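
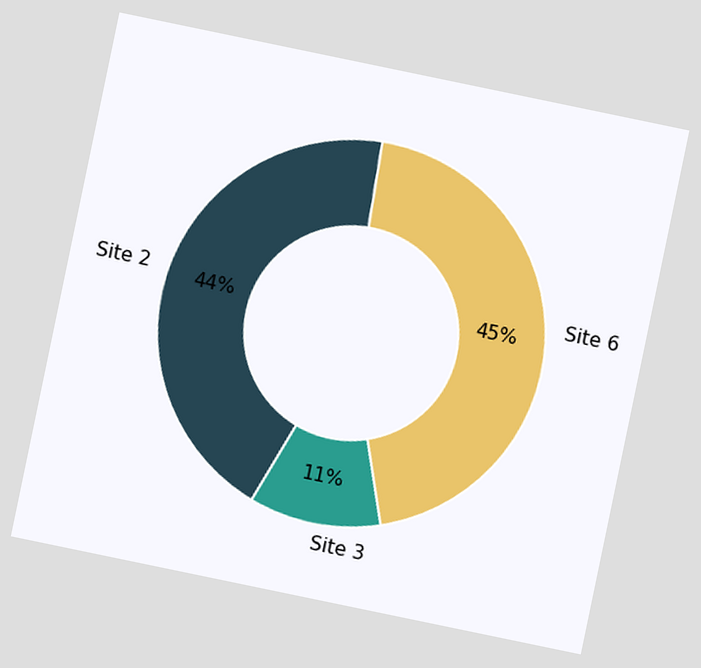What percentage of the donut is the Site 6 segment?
45%

The chart is tilted about 12° clockwise. The Site 6 segment takes up 45% of the ring.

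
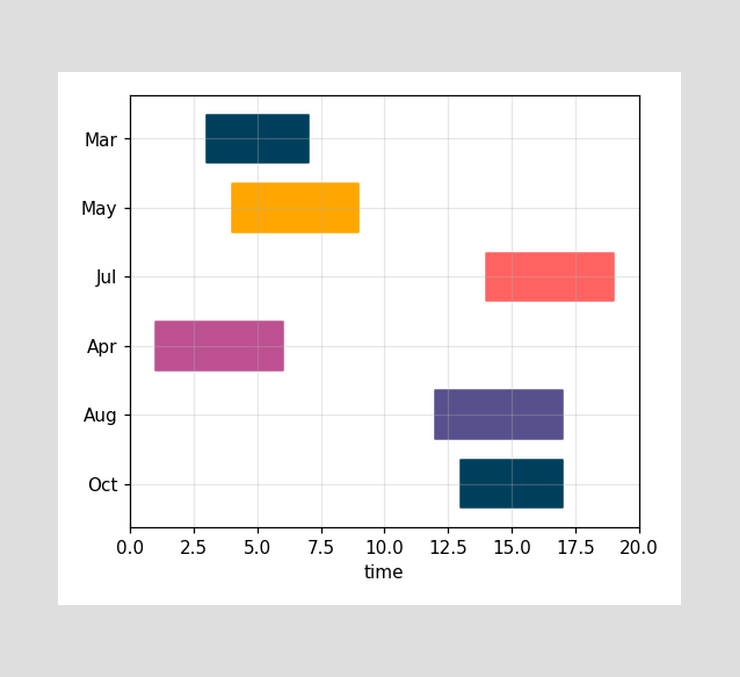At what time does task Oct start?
13

The Oct bar begins at t=13.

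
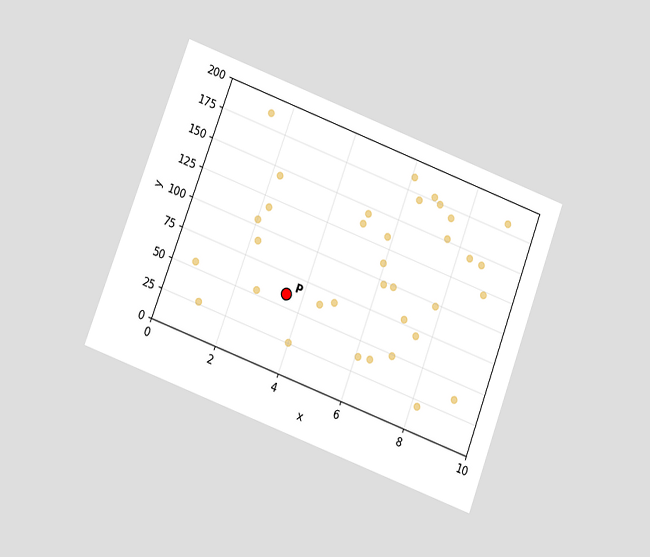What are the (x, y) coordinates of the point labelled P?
(3.5, 60)

The chart is tilted about 21° clockwise and viewed at a slight angle. Following the gridlines from P to each axis, P sits at (3.5, 60).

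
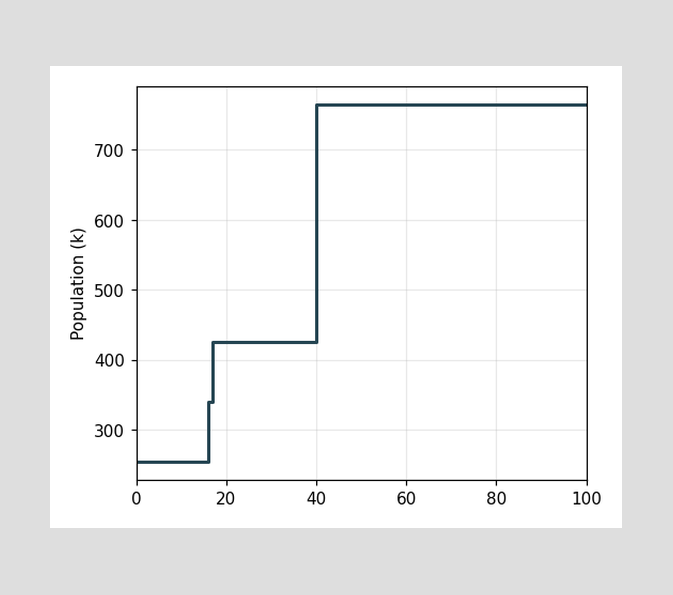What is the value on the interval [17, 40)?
On [17, 40) the step sits at 425k.

425k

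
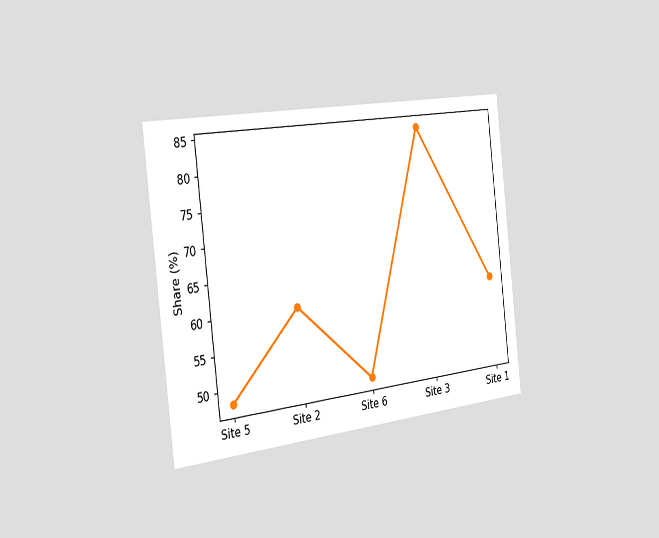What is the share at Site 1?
The chart is tilted about 7° counter-clockwise and viewed slightly from the left. At Site 1, the line is at 60%.

60%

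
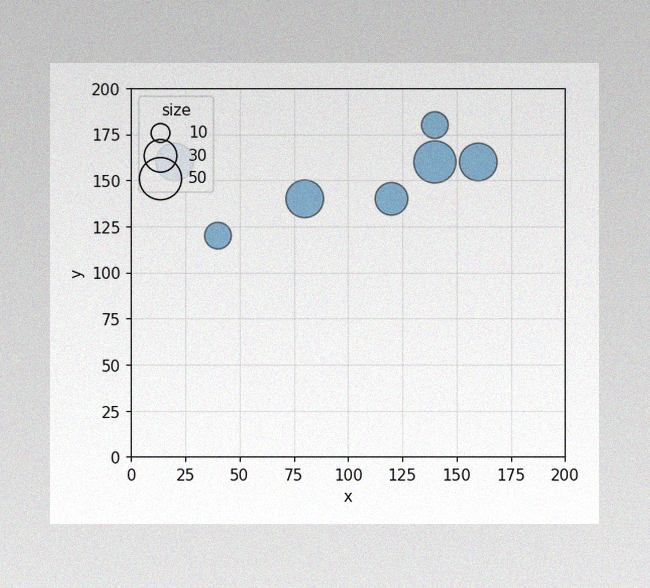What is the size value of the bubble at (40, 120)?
20

The image has some photo noise and uneven lighting. Matching the bubble at (40, 120) against the size legend gives 20.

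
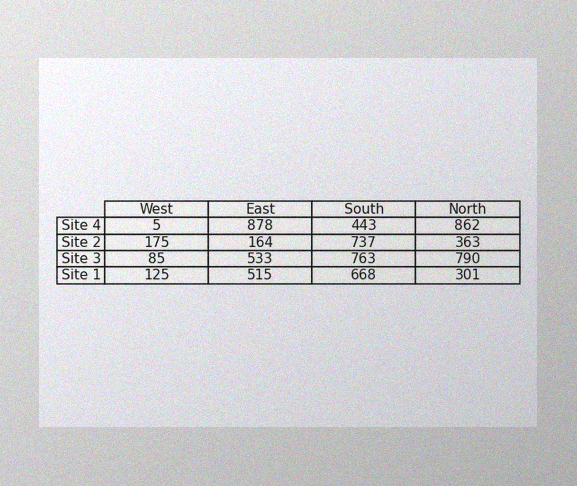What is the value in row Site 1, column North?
The image has some photo noise and uneven lighting. The (Site 1, North) cell reads 301.

301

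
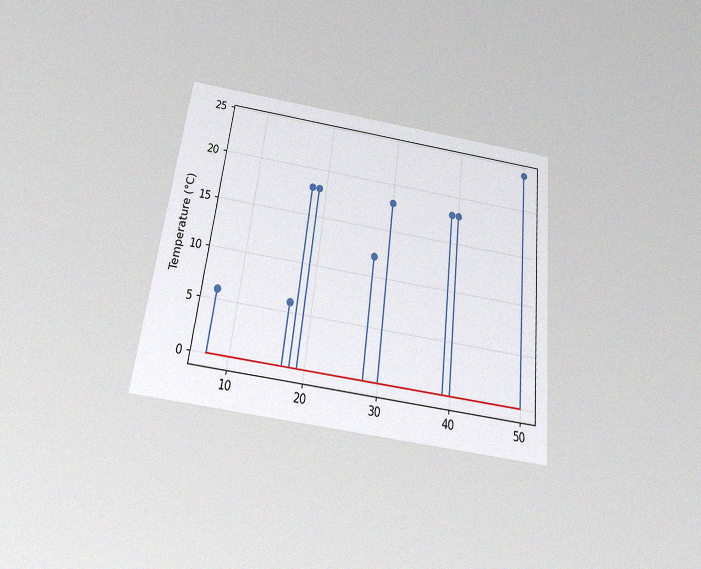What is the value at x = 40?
18°C

The chart is tilted about 7° clockwise and viewed slightly from below, with some photo noise. The stem at x=40 reaches 18°C.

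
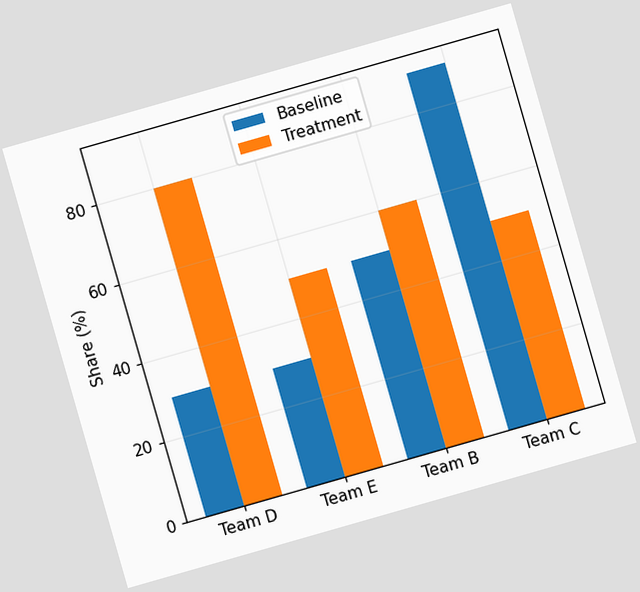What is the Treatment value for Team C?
The chart is tilted about 16° counter-clockwise. The Treatment bar at Team C reaches 50% on the y-axis.

50%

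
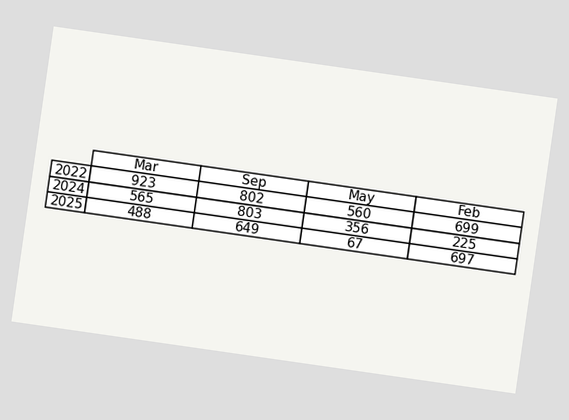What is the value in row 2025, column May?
The chart is tilted about 8° clockwise. The (2025, May) cell reads 67.

67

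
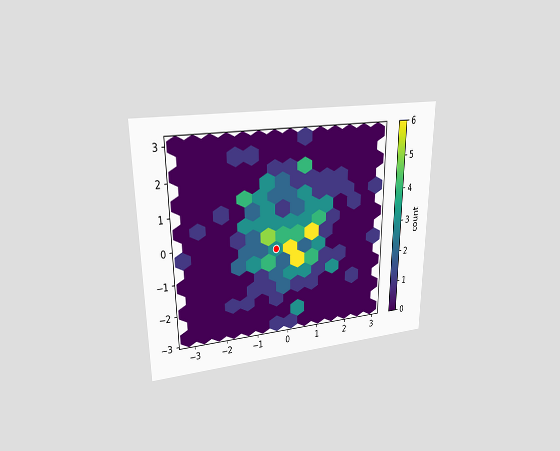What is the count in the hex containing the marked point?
The chart is viewed at a slight angle. The marked hex reads 3 on the colorbar.

3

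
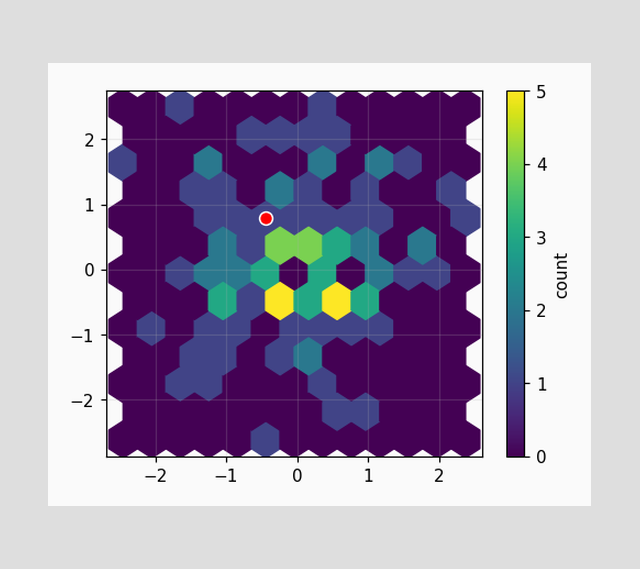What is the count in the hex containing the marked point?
The marked hex reads 1 on the colorbar.

1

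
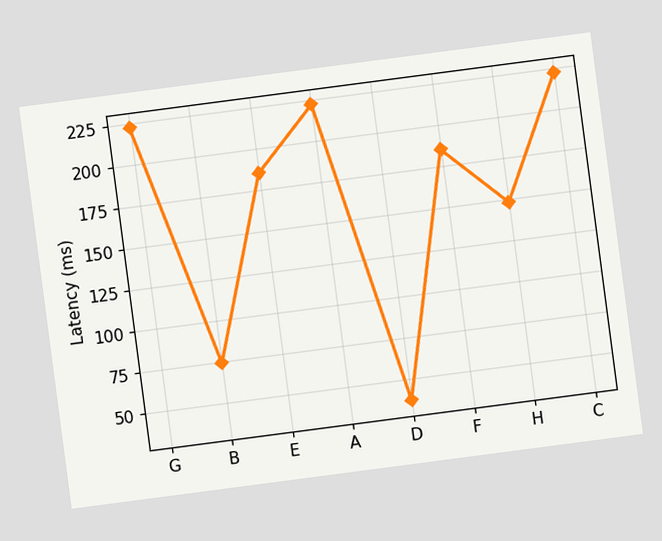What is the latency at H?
148ms

The chart is tilted about 7° counter-clockwise. At H, the line is at 148ms.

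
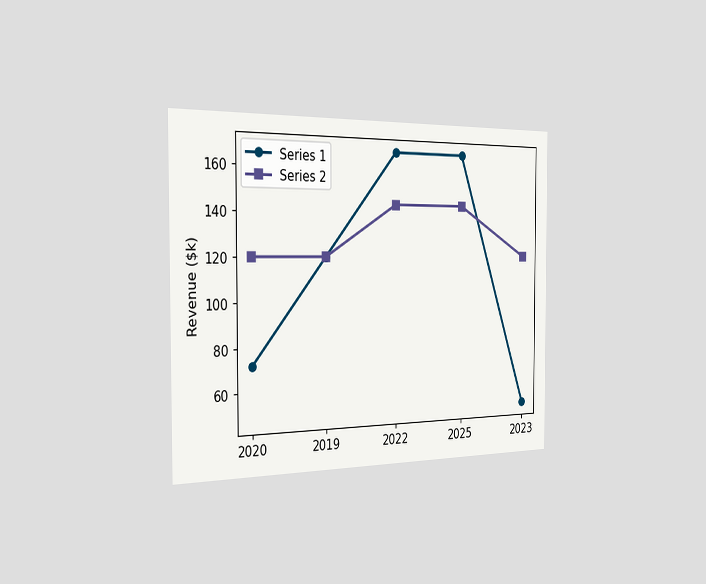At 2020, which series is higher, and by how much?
Series 2, by $48k

The chart is viewed slightly from the left. At 2020, Series 2 sits above the other line by $48k.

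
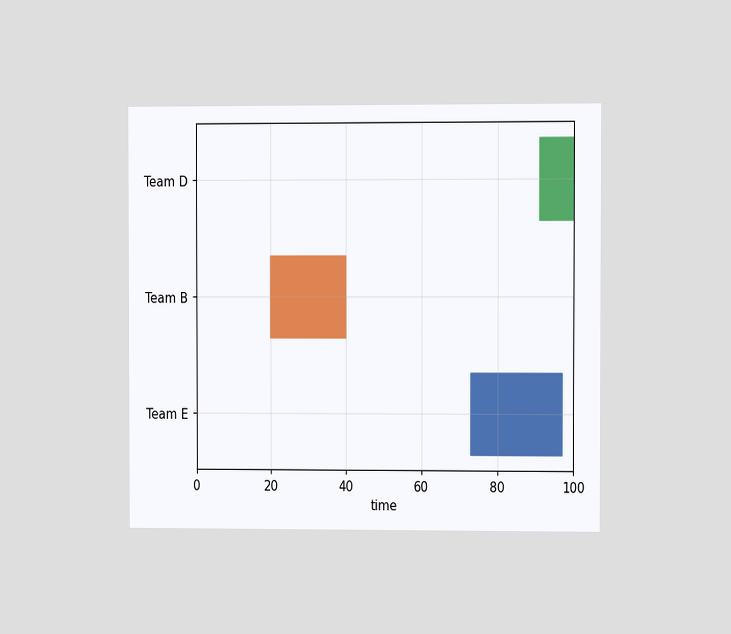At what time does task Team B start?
20

The chart is viewed at a slight angle. The Team B bar begins at t=20.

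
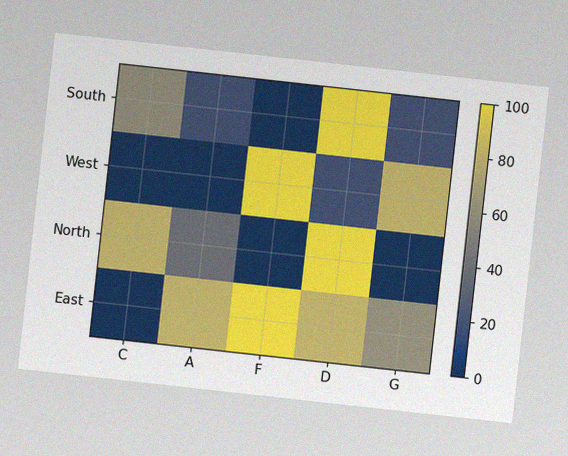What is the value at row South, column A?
The chart is tilted about 6° clockwise, with some photo noise. Matching cell (South, A) against the colorbar gives 20.

20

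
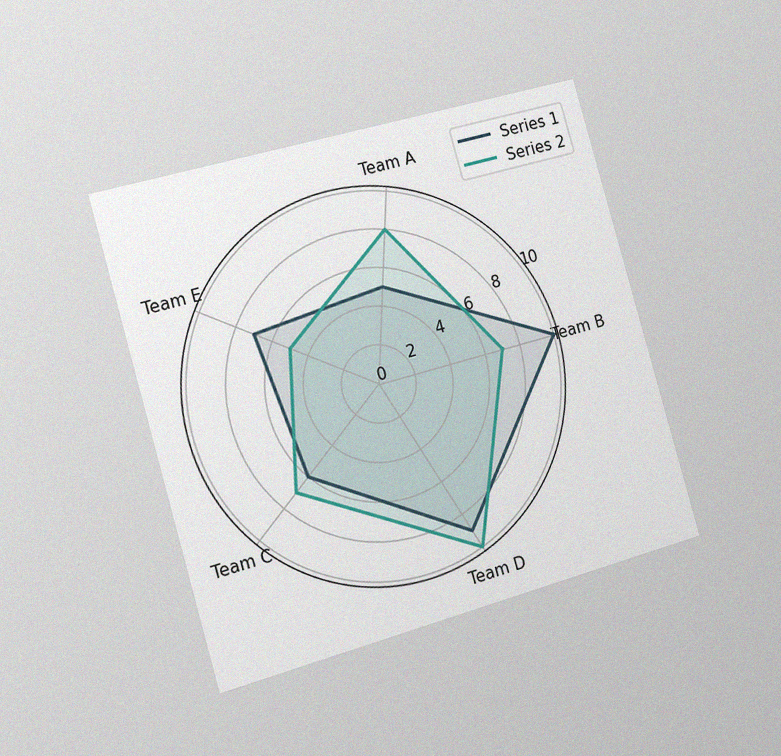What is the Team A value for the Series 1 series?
The chart is tilted about 16° counter-clockwise and viewed slightly from the left, with some photo noise. On the Team A axis, Series 1 reaches 5.

5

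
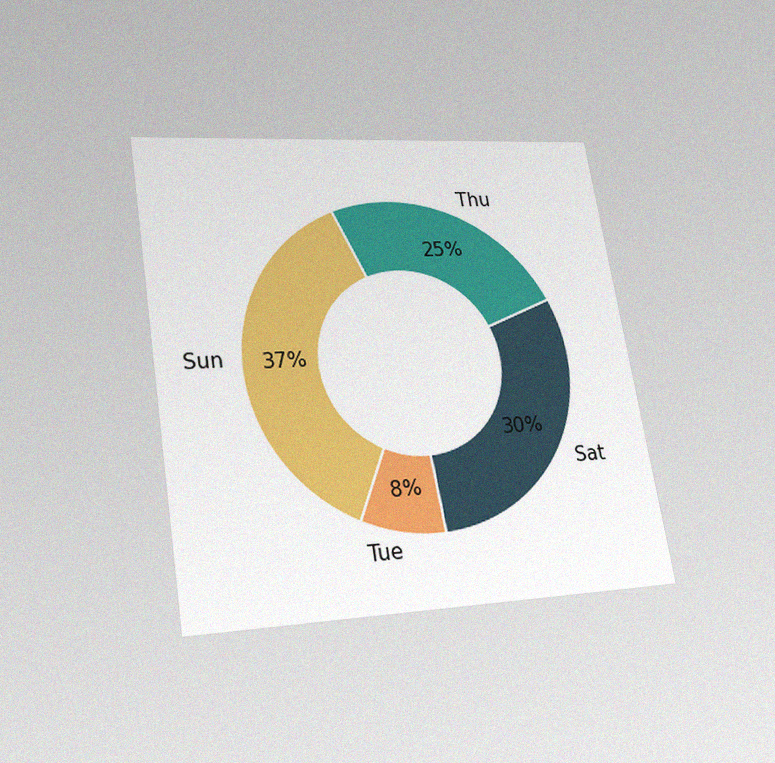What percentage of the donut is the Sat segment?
30%

The chart is tilted about 9° counter-clockwise and viewed slightly from below, with some photo noise. The Sat segment takes up 30% of the ring.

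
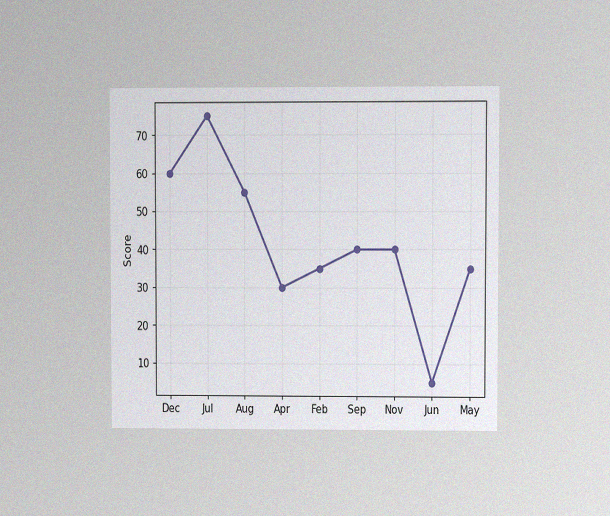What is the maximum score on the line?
75

The chart is viewed at a slight angle, with some photo noise. The highest point is at Jul, and reading across to the y-axis gives 75.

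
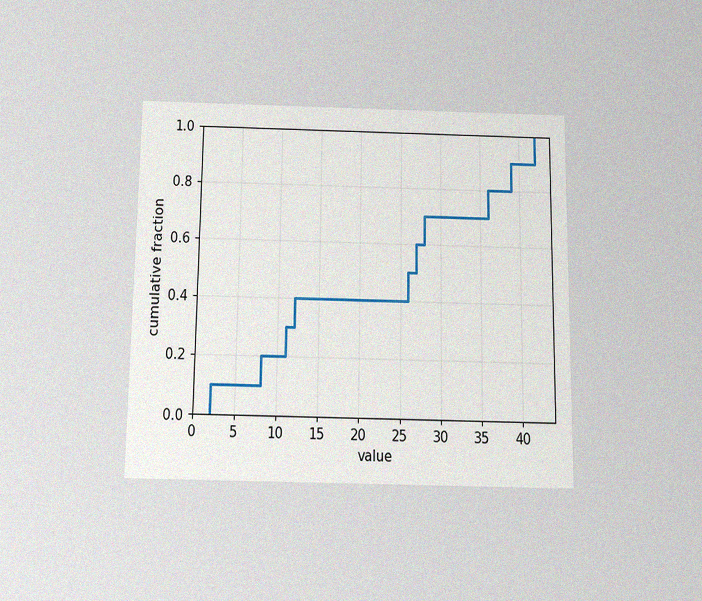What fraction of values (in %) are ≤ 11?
30%

The chart is viewed slightly from below, with some photo noise. At x=11 the ECDF step is at 30%.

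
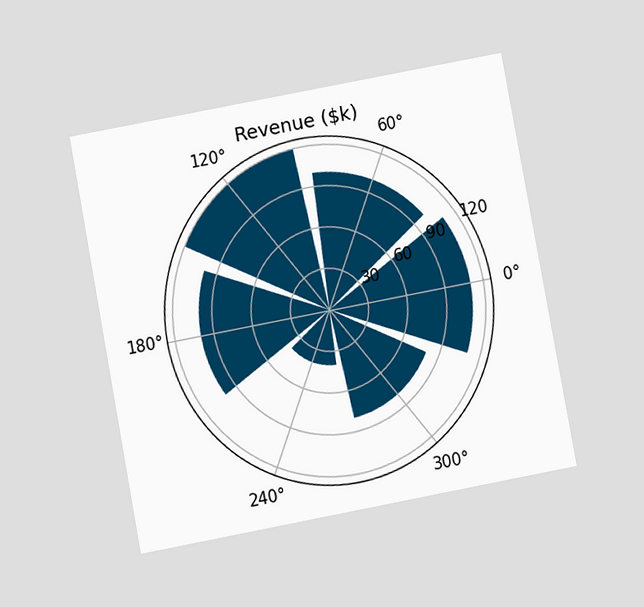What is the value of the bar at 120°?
The chart is tilted about 11° counter-clockwise and viewed at a slight angle. The bar at 120° reaches $120k on the radial axis.

$120k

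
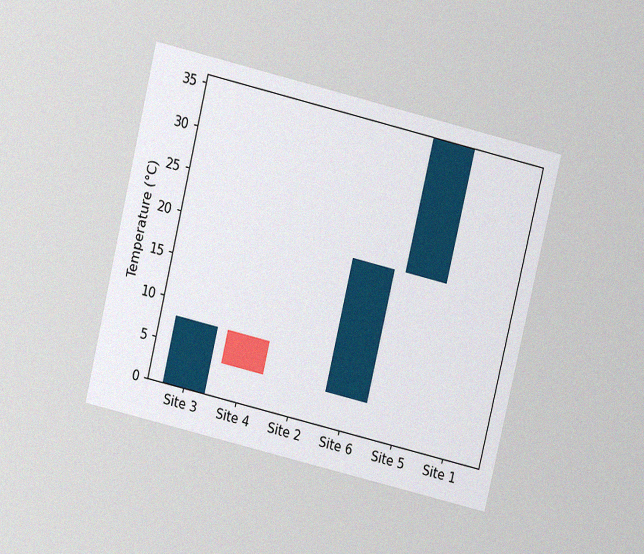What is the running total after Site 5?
36°C

The chart is tilted about 13° clockwise and viewed slightly from above, with some photo noise. After Site 5 the running total reaches 36°C.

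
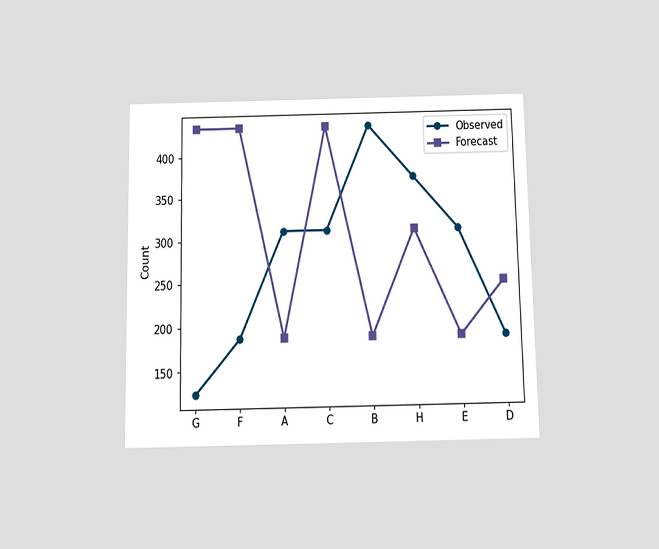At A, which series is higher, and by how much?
Observed, by 124

The chart is viewed slightly from below. At A, Observed sits above the other line by 124.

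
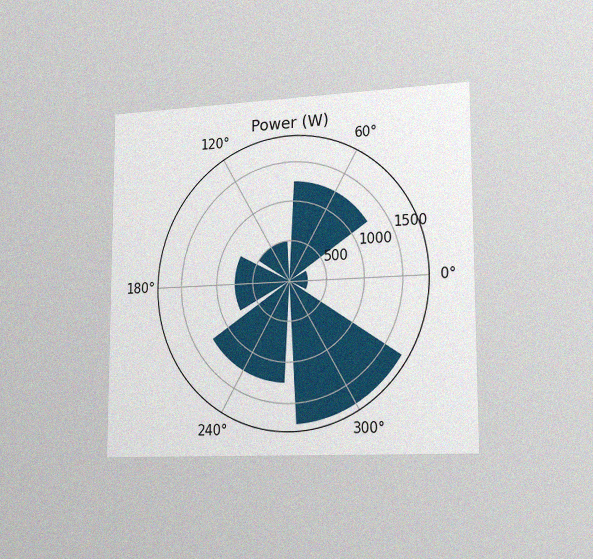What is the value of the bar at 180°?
The chart is viewed slightly from the right, with some photo noise. The bar at 180° reaches 750W on the radial axis.

750W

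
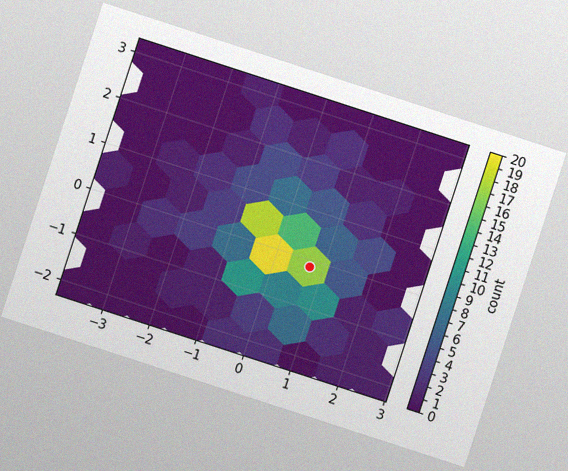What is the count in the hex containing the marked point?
The chart is tilted about 18° clockwise, with some photo noise. The marked hex reads 17 on the colorbar.

17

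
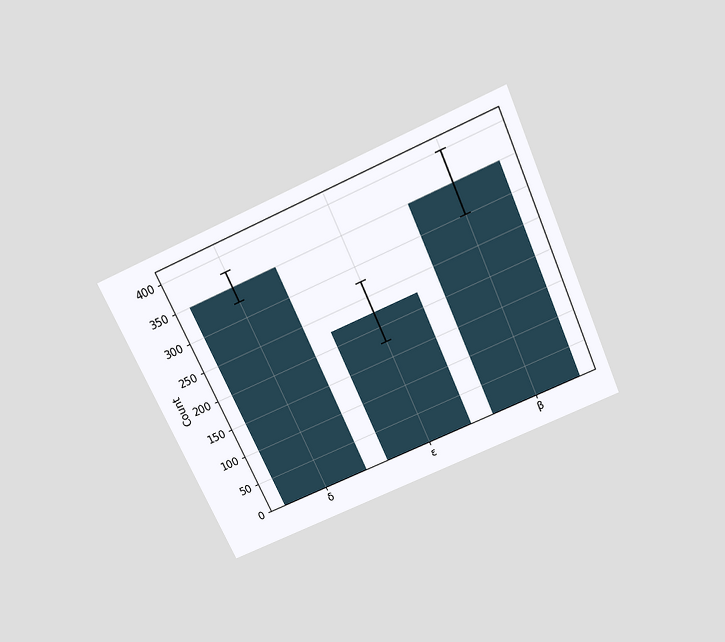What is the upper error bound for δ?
375

The chart is tilted about 24° counter-clockwise and viewed slightly from above. The δ bar's upper whisker reaches 375.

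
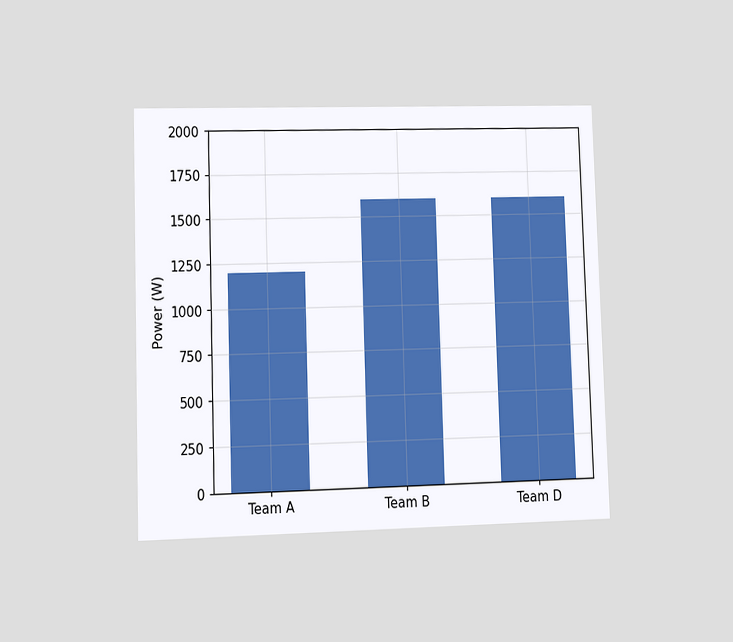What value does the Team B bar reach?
The chart is viewed at a slight angle. Reading along the chart's y-axis, the Team B bar reaches 1600W.

1600W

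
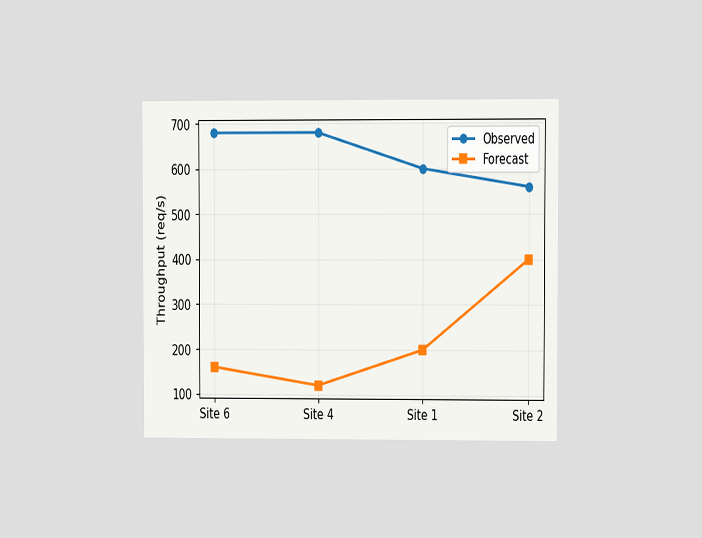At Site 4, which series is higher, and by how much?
The chart is viewed at a slight angle. At Site 4, Observed sits above the other line by 560req/s.

Observed, by 560req/s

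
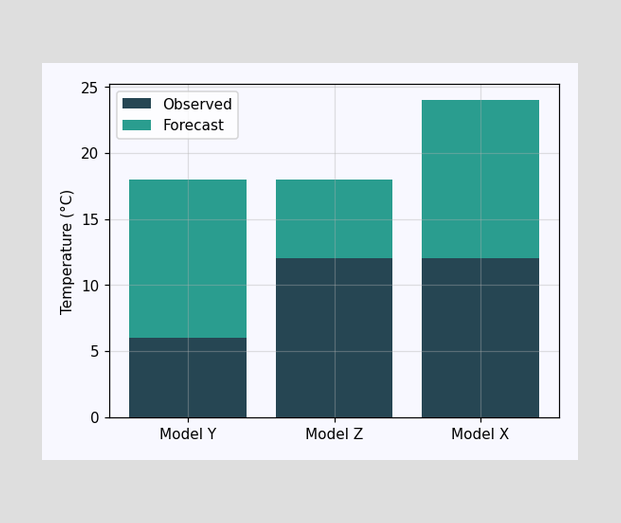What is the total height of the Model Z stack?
The Model Z stack's top reaches 18°C on the y-axis.

18°C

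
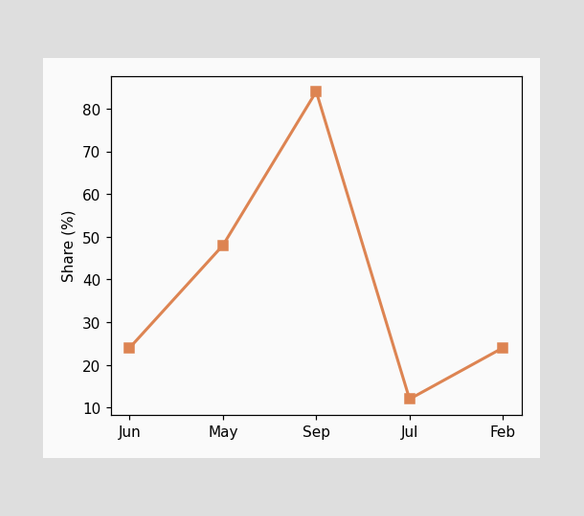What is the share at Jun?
24%

At Jun, the line is at 24%.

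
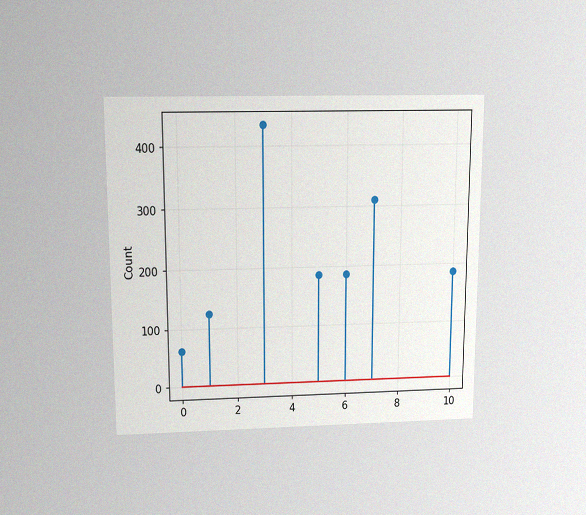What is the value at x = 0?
The chart is viewed slightly from above, with some photo noise. The stem at x=0 reaches 62.

62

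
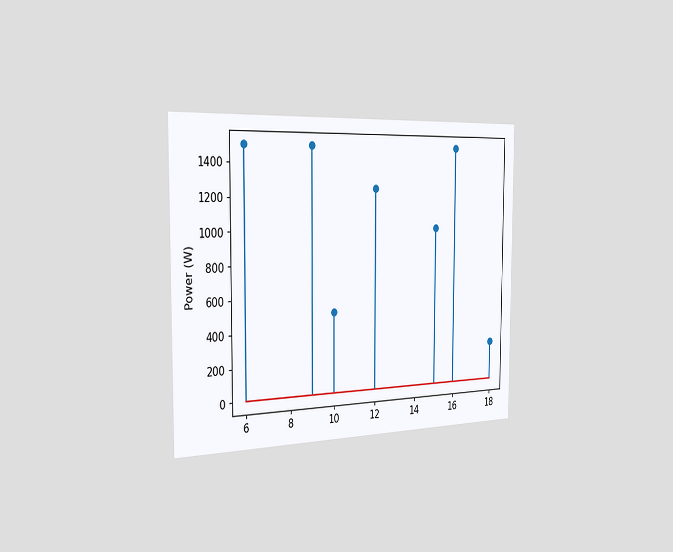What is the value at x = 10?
The chart is viewed slightly from the left. The stem at x=10 reaches 500W.

500W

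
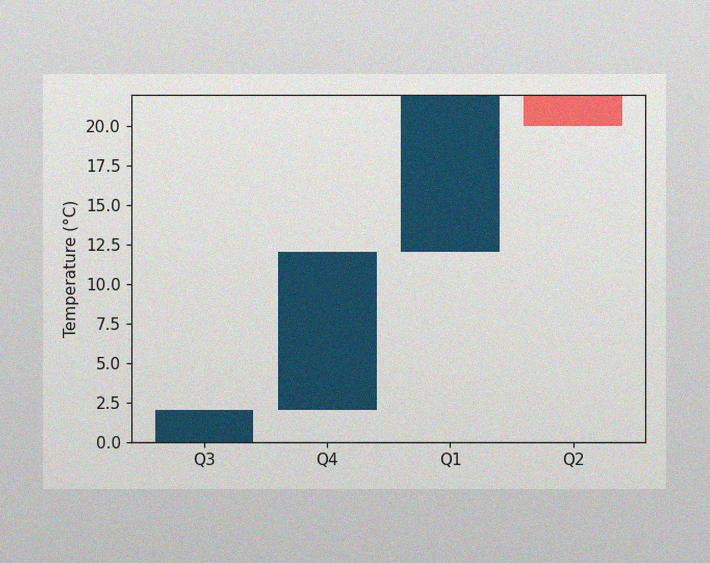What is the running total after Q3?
2°C

The image has some photo noise and uneven lighting. After Q3 the running total reaches 2°C.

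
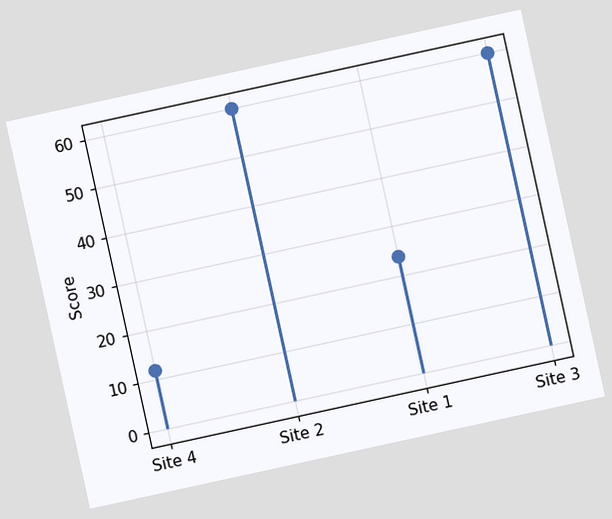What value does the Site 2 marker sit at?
The chart is tilted about 12° counter-clockwise. The Site 2 marker sits at 60.

60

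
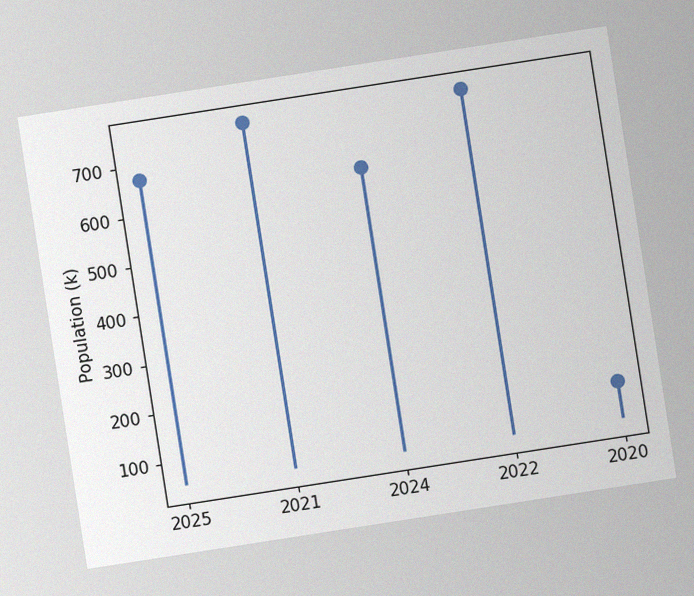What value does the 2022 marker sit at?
The chart is tilted about 9° counter-clockwise, with some photo noise. The 2022 marker sits at 756k.

756k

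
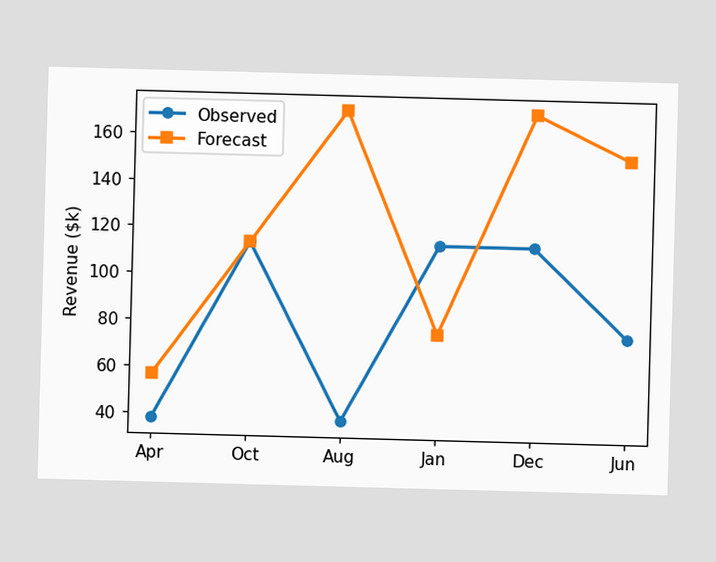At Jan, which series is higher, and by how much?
Observed, by $38k

At Jan, Observed sits above the other line by $38k.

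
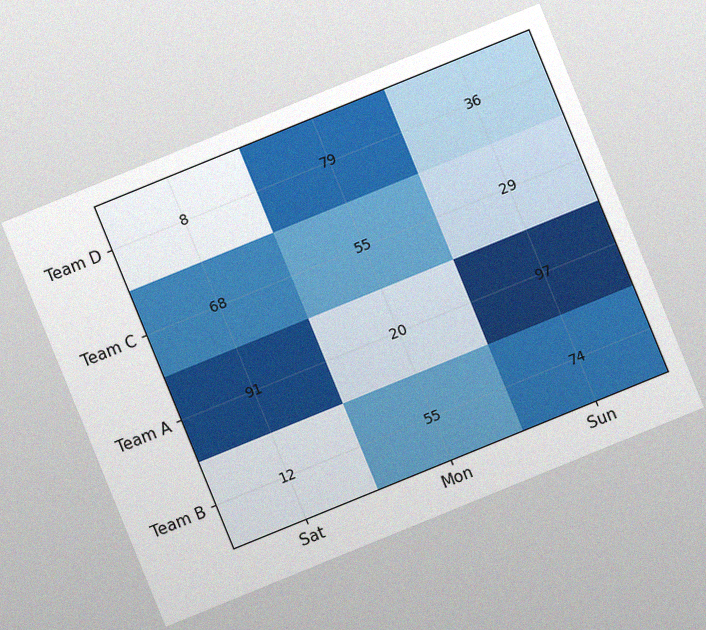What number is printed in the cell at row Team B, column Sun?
74

The chart is tilted about 22° counter-clockwise, with some photo noise. The (Team B, Sun) cell reads 74.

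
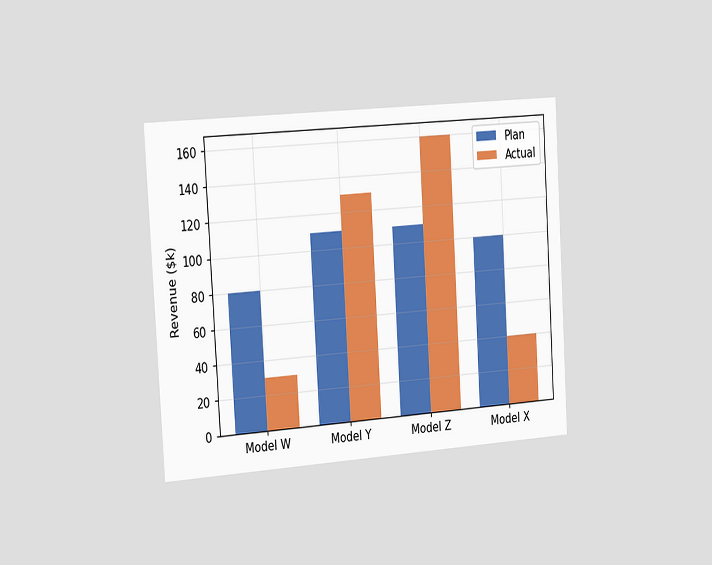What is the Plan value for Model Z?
$110k

The chart is tilted about 3° counter-clockwise and viewed slightly from the left. The Plan bar at Model Z reaches $110k on the y-axis.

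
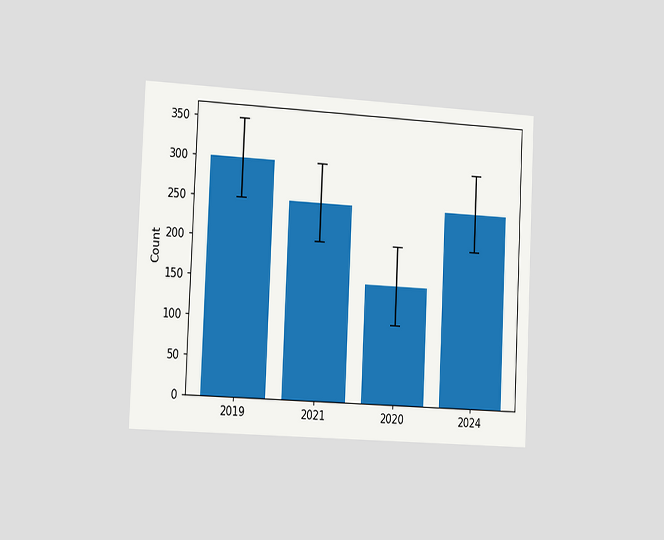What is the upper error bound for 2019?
350

The chart is tilted about 3° clockwise and viewed slightly from the left. The 2019 bar's upper whisker reaches 350.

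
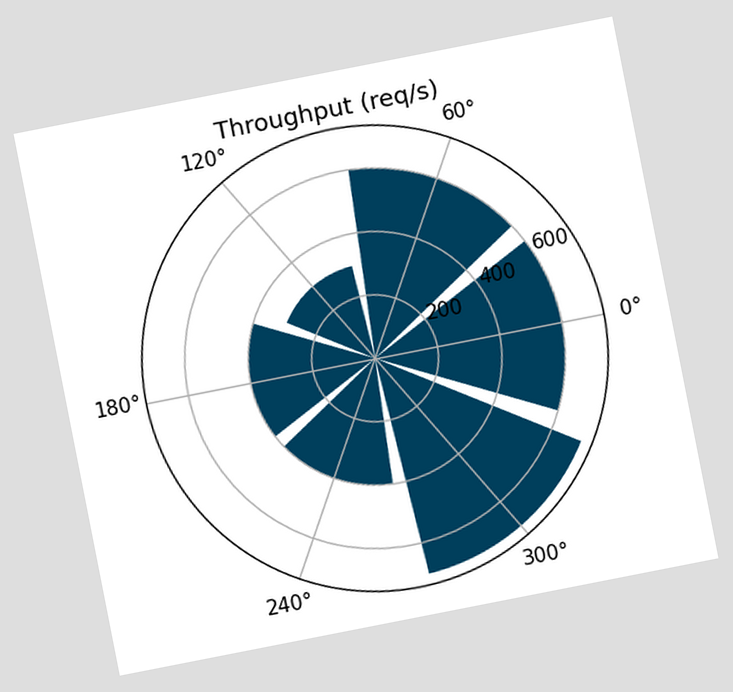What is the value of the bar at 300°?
700req/s

The chart is tilted about 11° counter-clockwise. The bar at 300° reaches 700req/s on the radial axis.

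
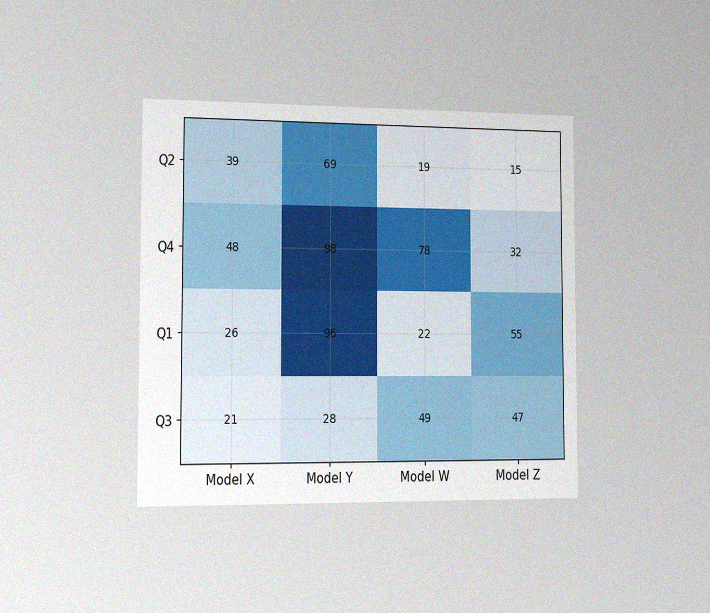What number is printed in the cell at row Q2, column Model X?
The chart is viewed slightly from the left, with some photo noise. The (Q2, Model X) cell reads 39.

39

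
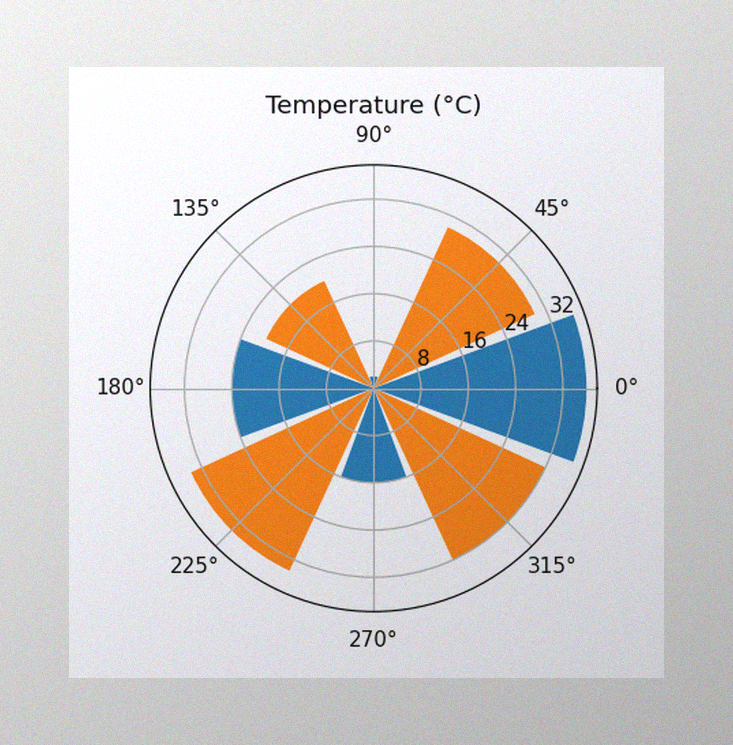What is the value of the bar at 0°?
The image has some photo noise and uneven lighting. The bar at 0° reaches 36°C on the radial axis.

36°C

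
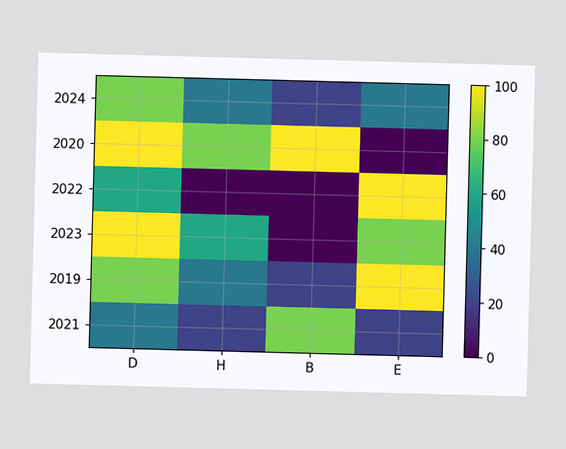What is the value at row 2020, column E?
Matching cell (2020, E) against the colorbar gives 0.

0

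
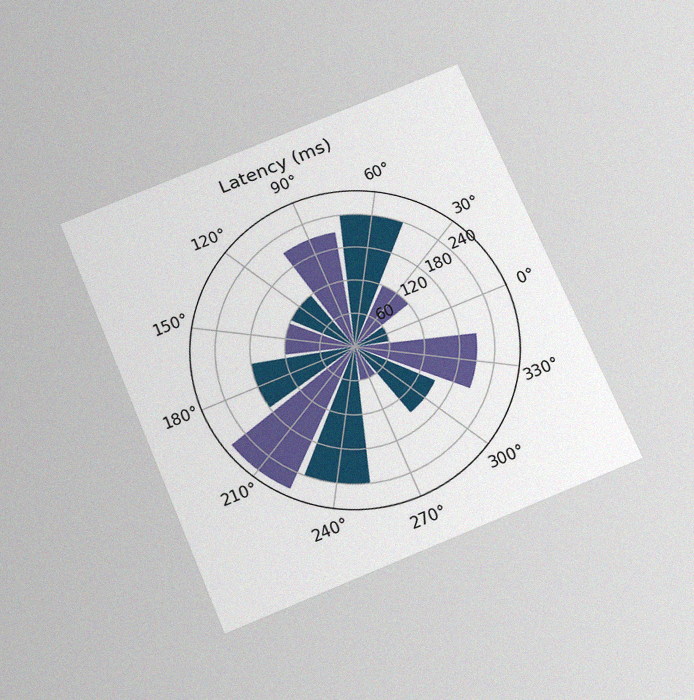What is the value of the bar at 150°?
The chart is tilted about 23° counter-clockwise and viewed slightly from below, with some photo noise. The bar at 150° reaches 120ms on the radial axis.

120ms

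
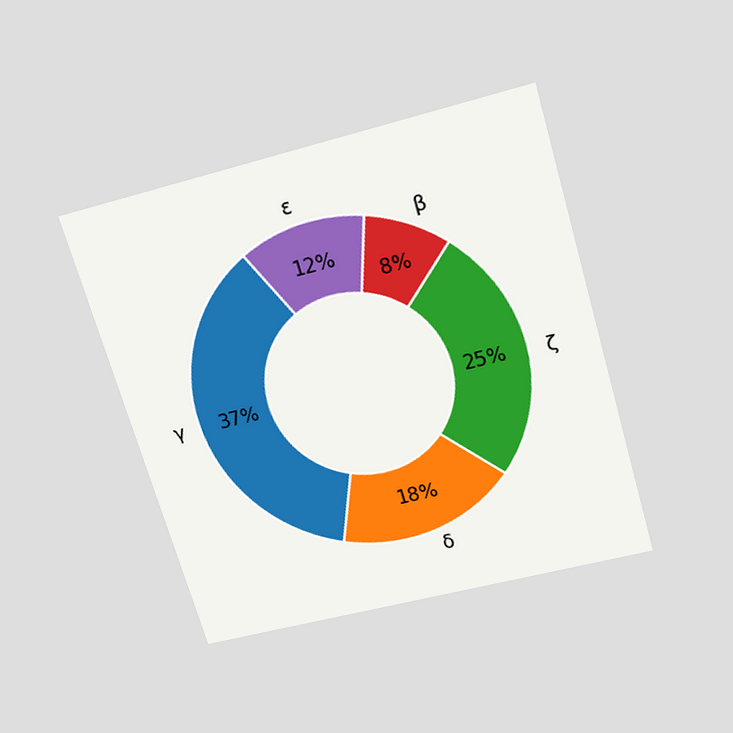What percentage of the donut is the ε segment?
The chart is tilted about 16° counter-clockwise and viewed slightly from above. The ε segment takes up 12% of the ring.

12%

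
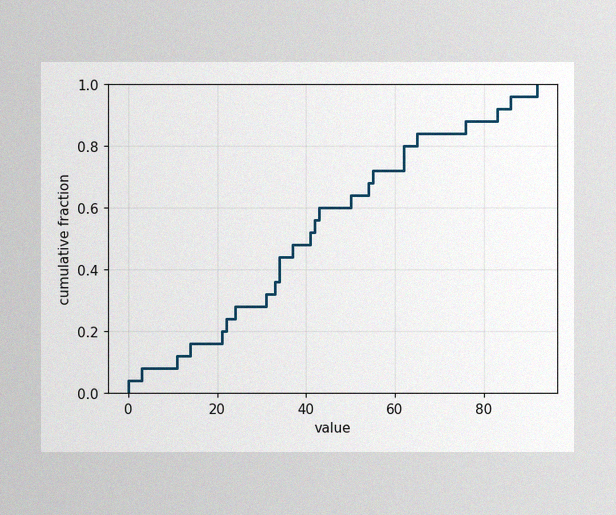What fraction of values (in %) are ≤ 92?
100%

The image has some photo noise and uneven lighting. At x=92 the ECDF step is at 100%.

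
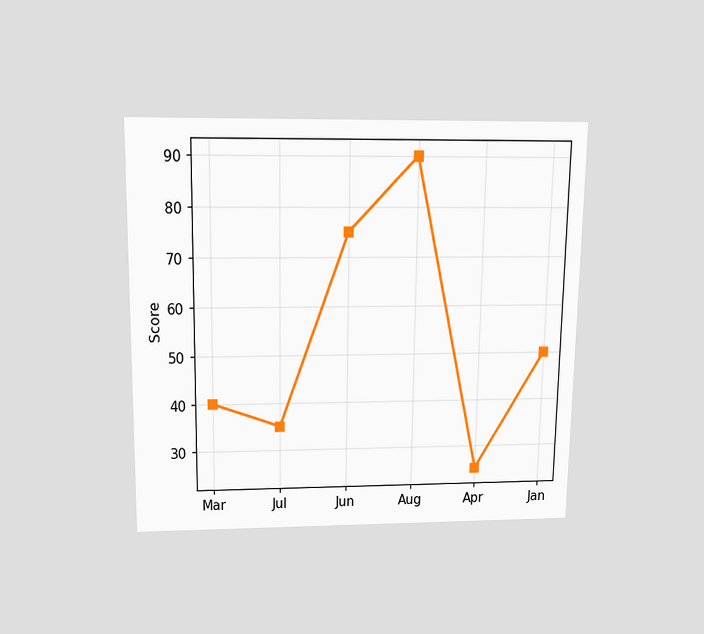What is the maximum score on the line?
90

The chart is viewed slightly from above. The highest point is at Aug, and reading across to the y-axis gives 90.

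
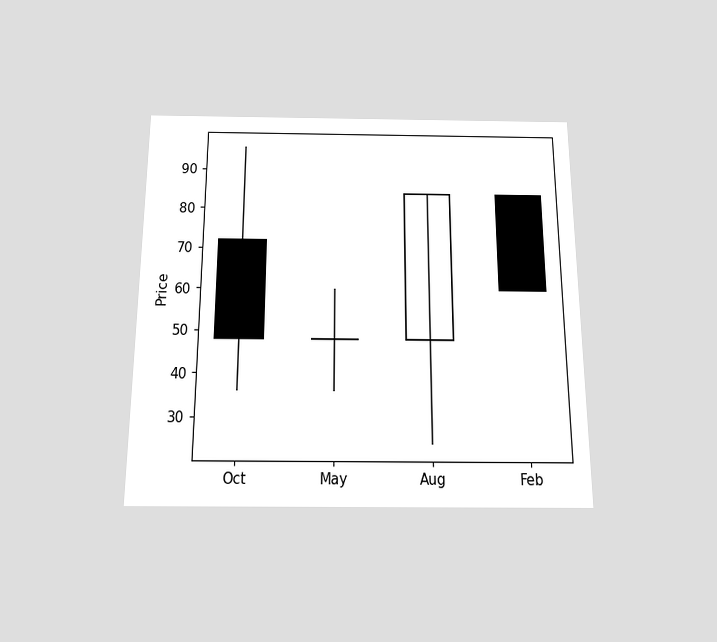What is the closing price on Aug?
84

The chart is viewed slightly from below. The Aug candle closes at 84.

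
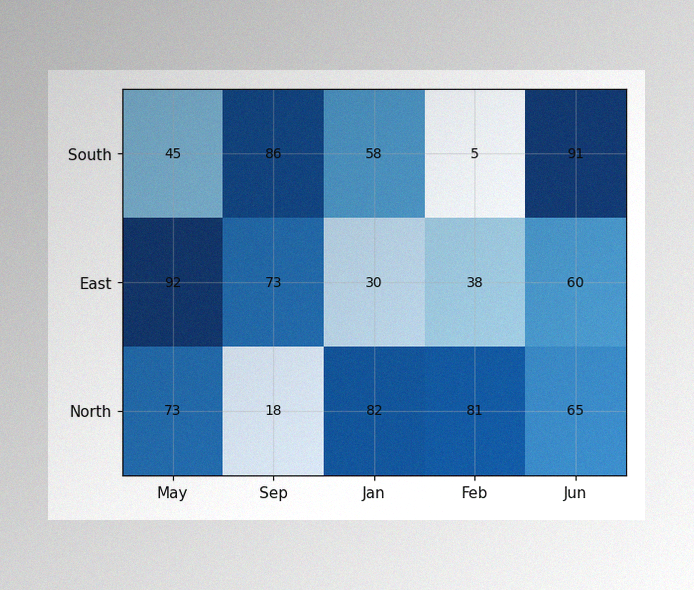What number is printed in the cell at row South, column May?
The image has some photo noise and uneven lighting. The (South, May) cell reads 45.

45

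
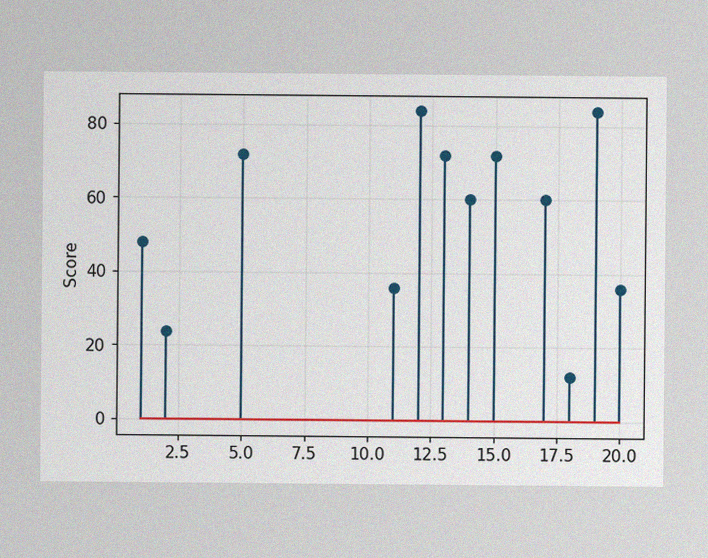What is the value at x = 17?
The image has some photo noise and uneven lighting. The stem at x=17 reaches 60.

60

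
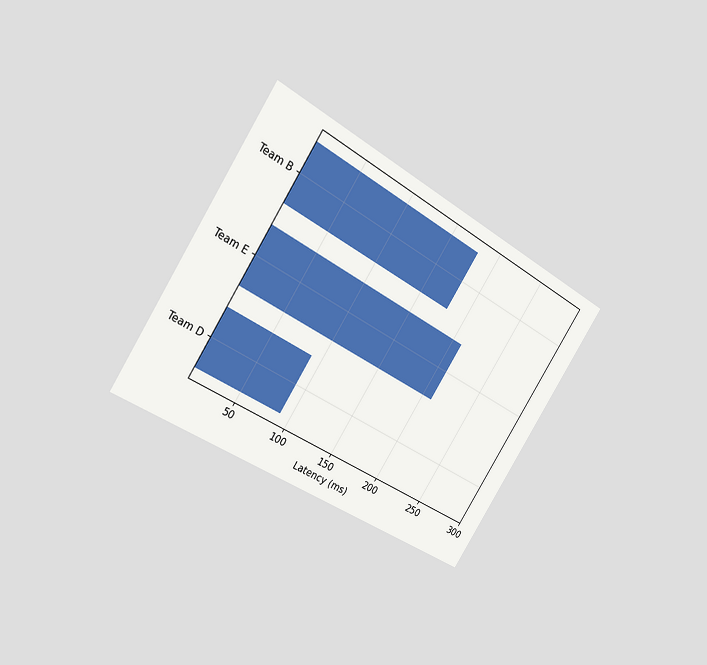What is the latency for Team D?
The chart is tilted about 32° clockwise and viewed slightly from the left. Reading along the chart's x-axis, the Team D bar reaches 90ms.

90ms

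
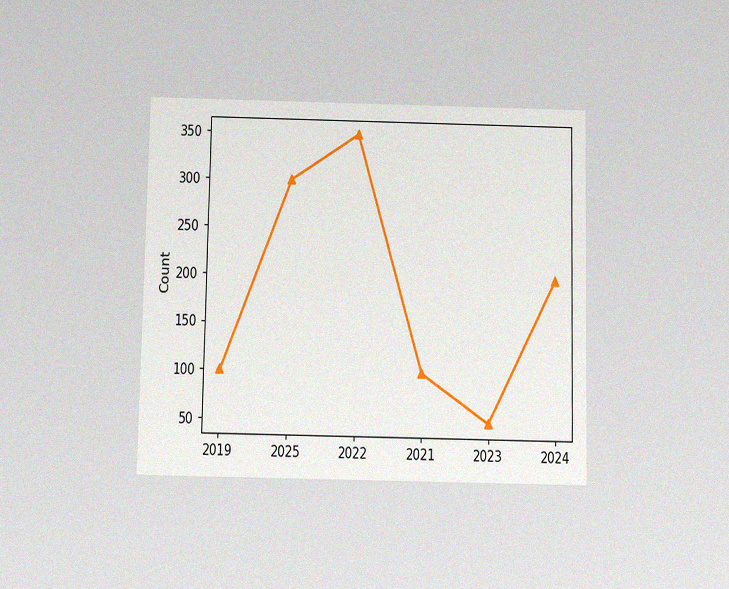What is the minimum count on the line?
The chart is viewed at a slight angle, with some photo noise. The lowest point is at 2023, and reading across to the y-axis gives 50.

50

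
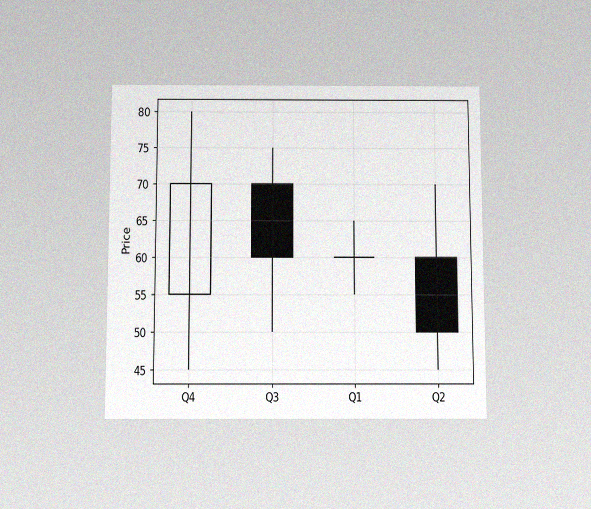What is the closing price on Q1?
The chart is viewed slightly from below, with some photo noise. The Q1 candle closes at 60.

60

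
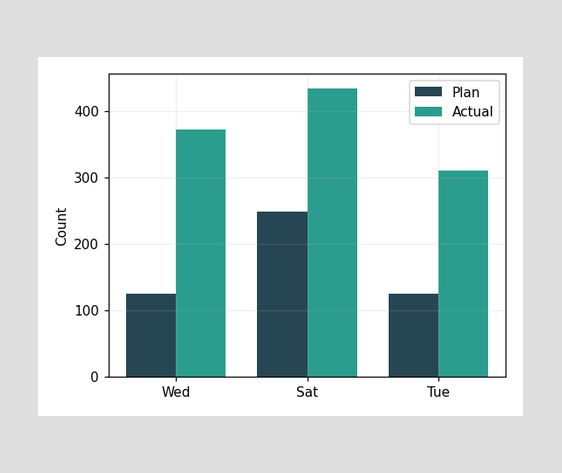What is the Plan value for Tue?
124

The Plan bar at Tue reaches 124 on the y-axis.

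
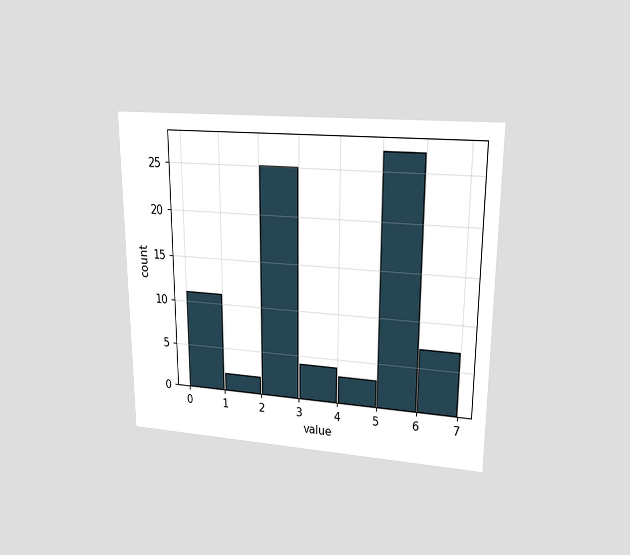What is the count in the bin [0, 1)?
11

The chart is viewed at a slight angle. The [0, 1) bin has height 11.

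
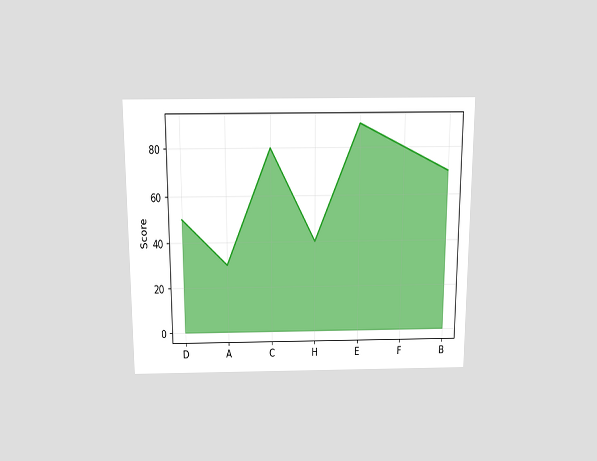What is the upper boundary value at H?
40

The chart is viewed slightly from above. At H the upper boundary is at 40.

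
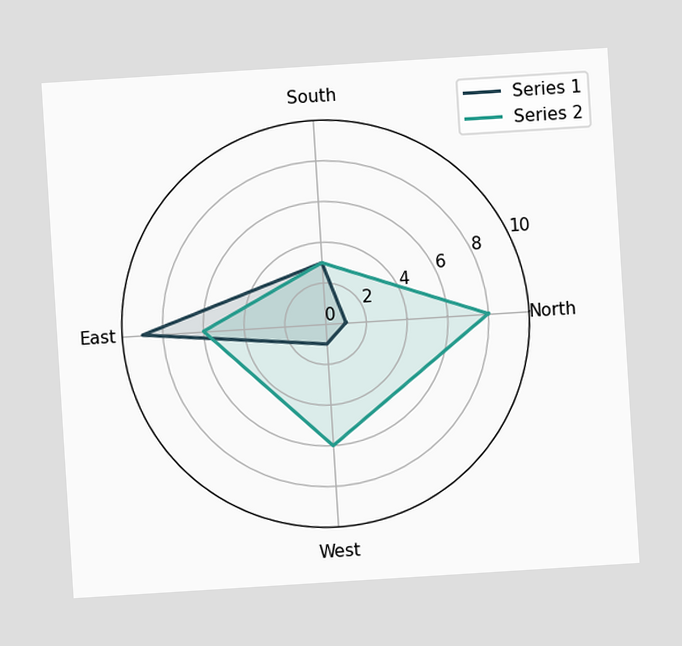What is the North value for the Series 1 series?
The chart is tilted about 4° counter-clockwise. On the North axis, Series 1 reaches 1.

1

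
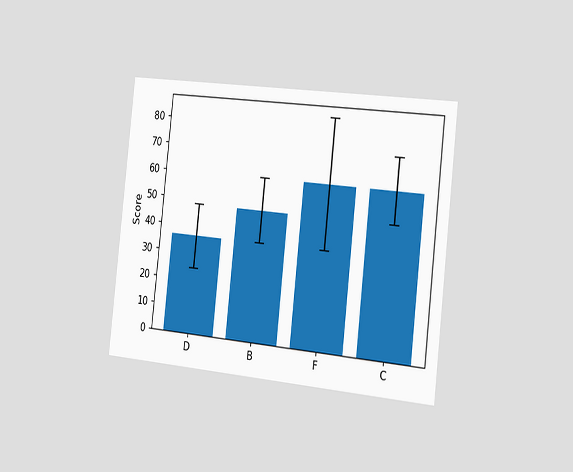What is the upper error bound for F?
84

The chart is tilted about 6° clockwise and viewed slightly from the right. The F bar's upper whisker reaches 84.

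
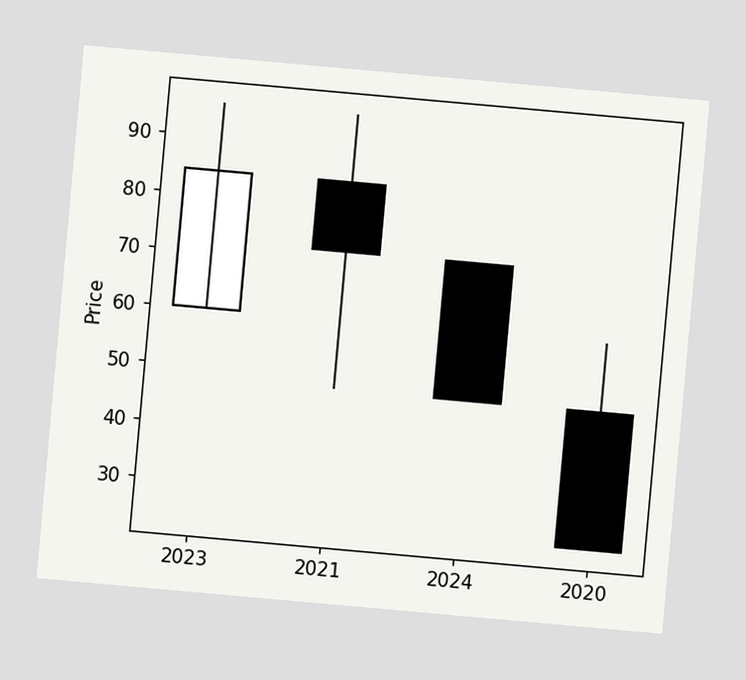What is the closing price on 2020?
24

The chart is tilted about 5° clockwise. The 2020 candle closes at 24.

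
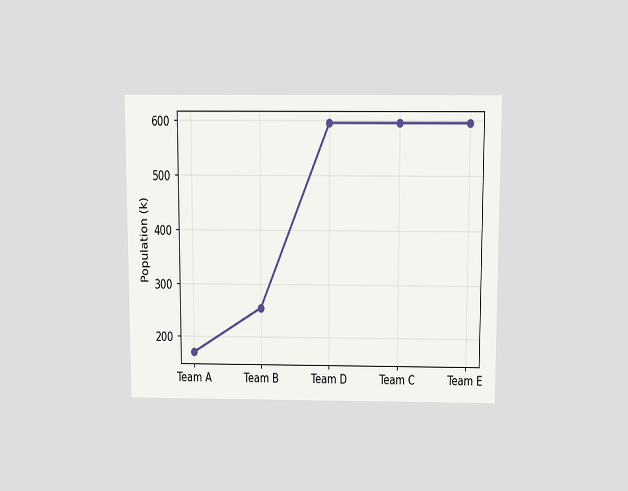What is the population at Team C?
595k

The chart is viewed slightly from above. At Team C, the line is at 595k.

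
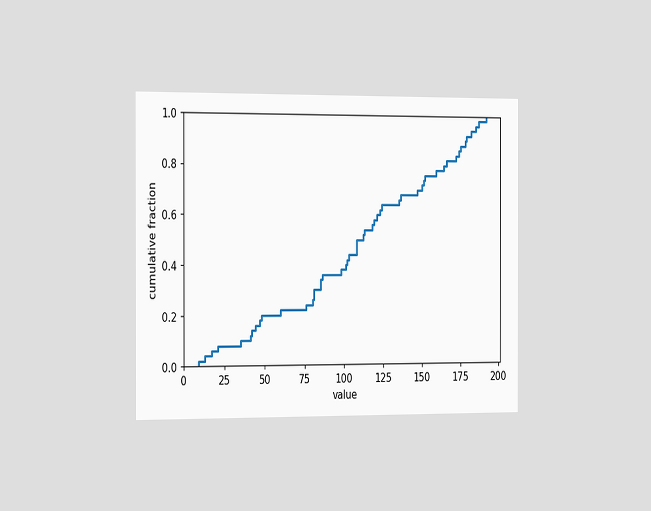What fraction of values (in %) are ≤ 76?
The chart is viewed slightly from the left. At x=76 the ECDF step is at 24%.

24%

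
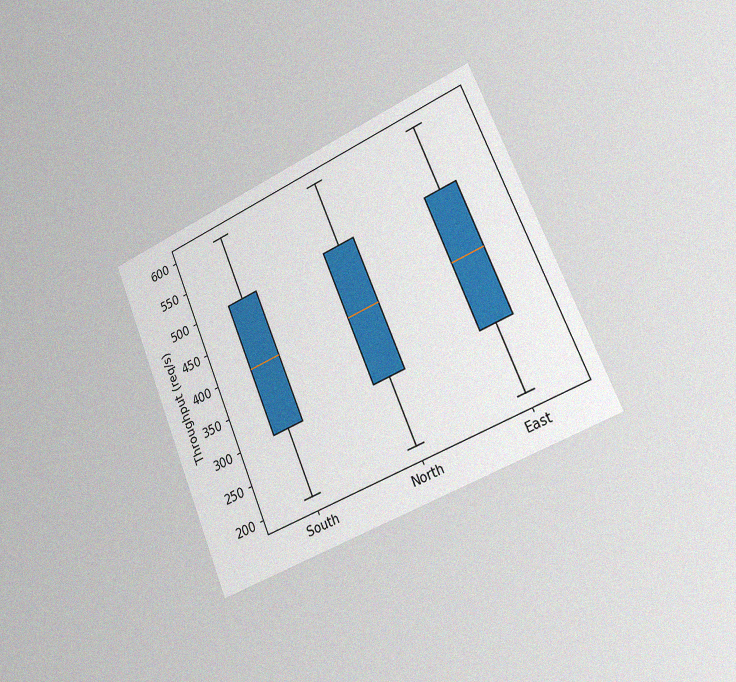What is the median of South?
The chart is tilted about 23° counter-clockwise and viewed slightly from the right, with some photo noise. The median line in the South box sits at 400req/s.

400req/s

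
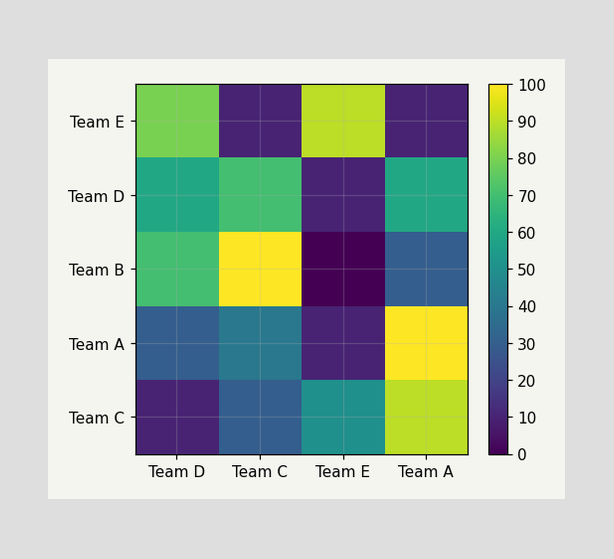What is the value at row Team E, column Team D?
Matching cell (Team E, Team D) against the colorbar gives 80.

80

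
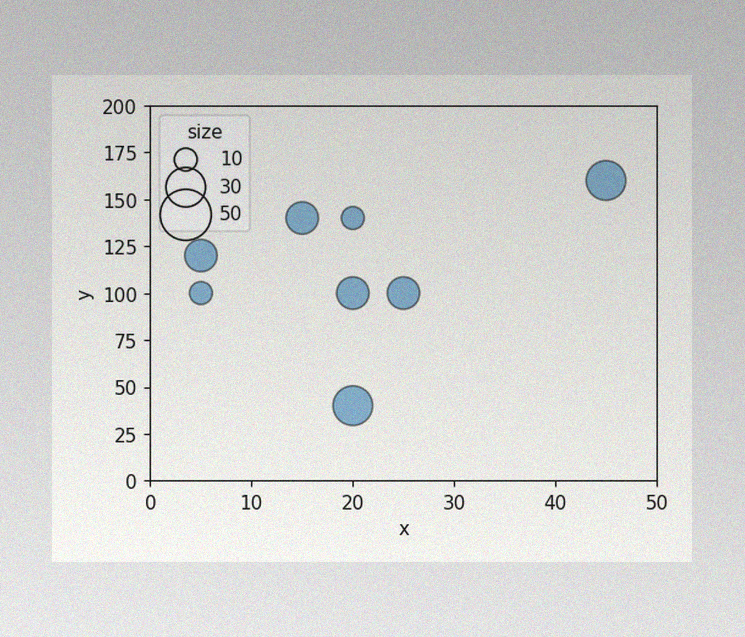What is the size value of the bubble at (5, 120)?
20

The image has some photo noise and uneven lighting. Matching the bubble at (5, 120) against the size legend gives 20.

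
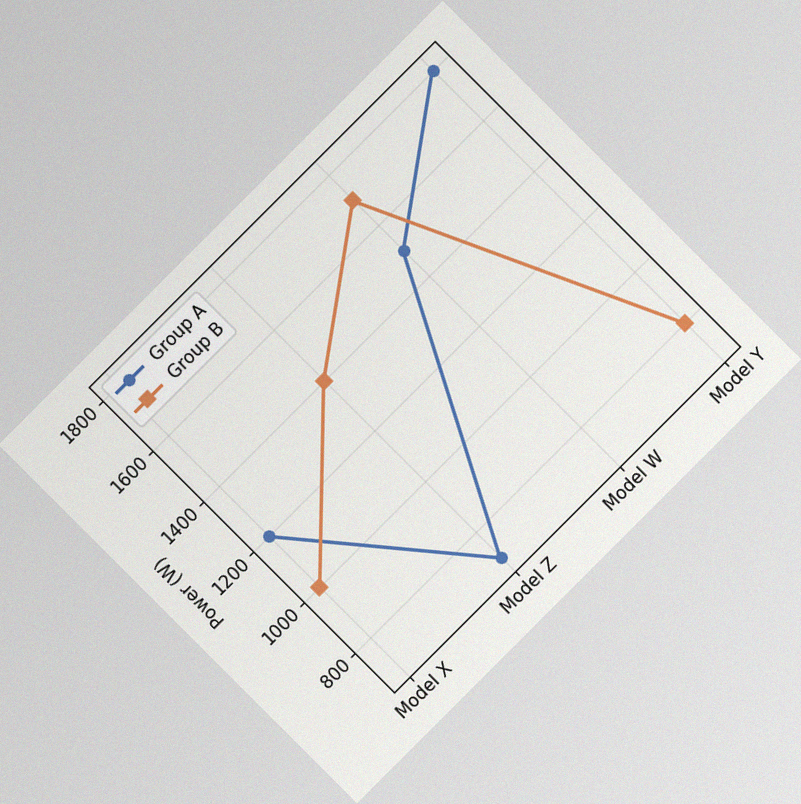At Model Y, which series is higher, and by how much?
Group A, by 1000W

The chart is tilted about 45° counter-clockwise, with some photo noise. At Model Y, Group A sits above the other line by 1000W.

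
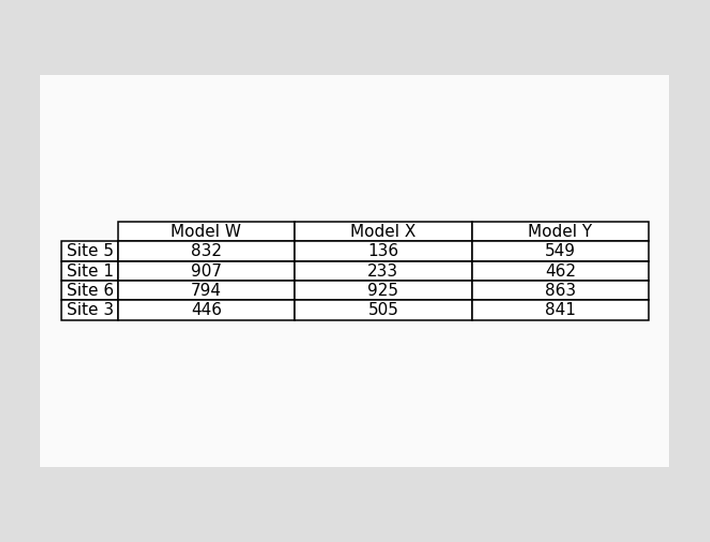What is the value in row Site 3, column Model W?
446

The (Site 3, Model W) cell reads 446.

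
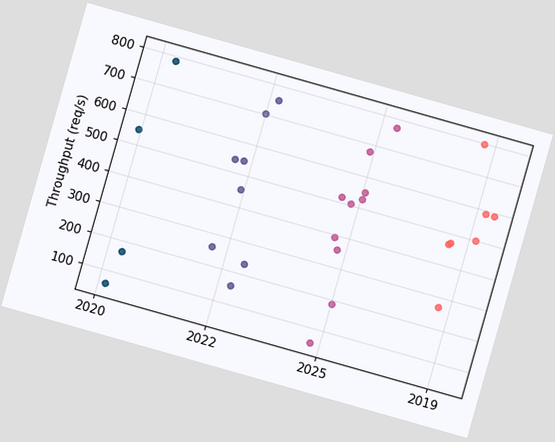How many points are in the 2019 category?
7

The chart is tilted about 16° clockwise. Counting the markers in the 2019 column gives 7.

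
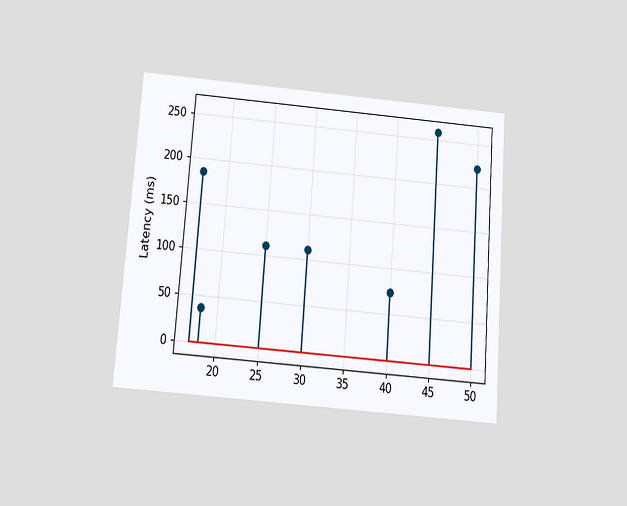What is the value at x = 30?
The chart is tilted about 4° clockwise and viewed slightly from below. The stem at x=30 reaches 111ms.

111ms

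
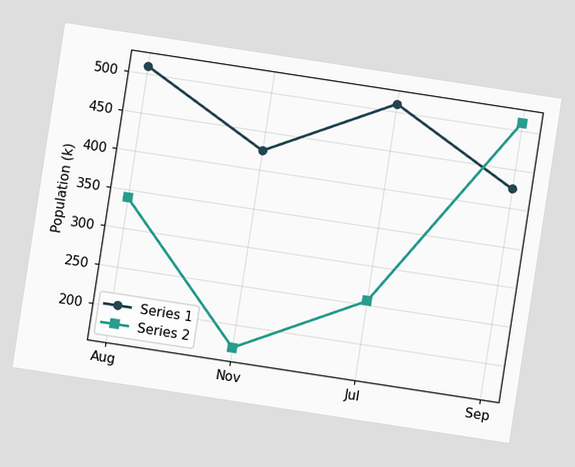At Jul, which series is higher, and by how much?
Series 1, by 255k

The chart is tilted about 9° clockwise. At Jul, Series 1 sits above the other line by 255k.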